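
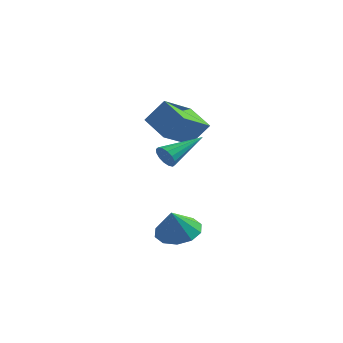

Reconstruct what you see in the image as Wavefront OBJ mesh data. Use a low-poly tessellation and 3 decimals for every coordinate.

v 0.929 -2.344 -3.001
v 1.808 -2.302 -2.966
v 0.911 -2.856 -1.939
v 1.609 -1.845 -2.749
v 1.151 -1.578 -2.628
v 0.608 -1.604 -2.65
v 0.188 -1.912 -2.806
v 0.051 -2.385 -3.037
v 0.25 -2.842 -3.254
v 0.708 -3.109 -3.374
v 1.251 -3.084 -3.353
v 1.671 -2.776 -3.197
v 0.815 -3.119 0.825
v 1.071 -3.061 0.388
v 1.565 -1.681 1.455
v 0.845 -2.928 0.353
v 0.611 -2.847 0.445
v 0.432 -2.838 0.639
v 0.356 -2.905 0.883
v 0.402 -3.029 1.111
v 0.56 -3.177 1.263
v 0.785 -3.31 1.297
v 1.019 -3.392 1.205
v 1.198 -3.4 1.011
v 1.274 -3.333 0.768
v 1.228 -3.209 0.54
v -2.075 0.952 1.021
v -1.404 1.268 1.99
v -1.678 2.414 0.271
v -1.007 2.729 1.239
v -0.993 0.371 0.461
v -0.322 0.686 1.429
v -0.596 1.832 -0.29
v 0.075 2.148 0.679
f 2 1 4
f 2 4 3
f 4 1 5
f 4 5 3
f 5 1 6
f 5 6 3
f 6 1 7
f 6 7 3
f 7 1 8
f 7 8 3
f 8 1 9
f 8 9 3
f 9 1 10
f 9 10 3
f 10 1 11
f 10 11 3
f 11 1 12
f 11 12 3
f 12 1 2
f 12 2 3
f 14 13 16
f 14 16 15
f 16 13 17
f 16 17 15
f 17 13 18
f 17 18 15
f 18 13 19
f 18 19 15
f 19 13 20
f 19 20 15
f 20 13 21
f 20 21 15
f 21 13 22
f 21 22 15
f 22 13 23
f 22 23 15
f 23 13 24
f 23 24 15
f 24 13 25
f 24 25 15
f 25 13 26
f 25 26 15
f 26 13 14
f 26 14 15
f 28 30 27
f 31 28 27
f 27 30 29
f 29 31 27
f 28 34 30
f 32 28 31
f 32 34 28
f 30 34 29
f 33 31 29
f 29 34 33
f 33 32 31
f 34 32 33



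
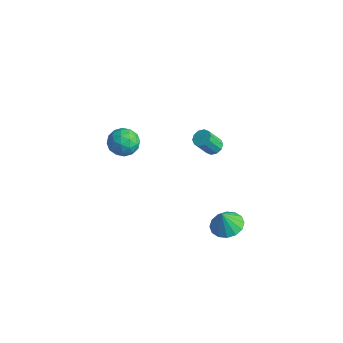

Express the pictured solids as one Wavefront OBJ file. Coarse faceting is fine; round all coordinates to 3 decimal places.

v 2.938 1.667 -4.623
v 3.931 1.434 -4.632
v 2.862 1.293 -3.297
v 3.911 1.943 -4.49
v 3.63 2.377 -4.384
v 3.164 2.621 -4.341
v 2.637 2.609 -4.374
v 2.191 2.345 -4.474
v 1.945 1.9 -4.614
v 1.965 1.391 -4.756
v 2.245 0.957 -4.863
v 2.712 0.713 -4.905
v 3.239 0.725 -4.872
v 3.685 0.989 -4.772
v -3.006 -0.37 1.338
v -2.036 -0.515 1.148
v -3.324 -1.885 0.872
v -2.354 -2.03 0.682
v -2.667 -1.925 1.624
v -2.471 -0.988 1.912
v -2.889 -1.412 0.108
v -2.693 -0.475 0.396
v -1.964 -1.159 0.387
v -1.827 -1.475 1.324
v -3.533 -0.925 0.696
v -3.396 -1.241 1.633
v -2.493 -0.31 1.284
v -2.867 -2.09 0.736
v -3.051 -2.029 1.29
v -2.481 -2.114 1.178
v -2.749 -0.588 1.733
v -2.179 -0.673 1.621
v -2.55 -1.501 1.901
v -3.181 -1.727 0.399
v -2.611 -1.812 0.287
v -2.879 -0.286 0.842
v -2.309 -0.371 0.73
v -2.81 -0.899 0.119
v -1.881 -0.773 0.725
v -2.067 -1.663 0.451
v -2.382 -1.3 0.114
v -2.267 -0.75 0.283
v -1.8 -0.959 1.276
v -1.987 -1.85 1.002
v -2.171 -1.788 1.556
v -2.056 -1.237 1.725
v -1.758 -1.338 0.829
v -3.373 -0.55 1.018
v -3.56 -1.441 0.744
v -3.304 -1.163 0.295
v -3.189 -0.612 0.464
v -3.293 -0.737 1.569
v -3.479 -1.627 1.295
v -3.093 -1.65 1.737
v -2.978 -1.1 1.906
v -3.602 -1.062 1.191
v 2.47 0.976 3.089
v 2.987 0.721 3.027
v 2.767 -0.011 4.188
v 2.25 0.244 4.251
v 3.033 1.018 3.223
v 2.813 0.286 4.384
v 2.864 1.298 3.367
v 2.644 0.567 4.529
v 2.544 1.456 3.406
v 2.324 0.724 4.567
v 2.196 1.43 3.324
v 1.976 0.699 4.485
v 1.953 1.231 3.152
v 1.733 0.499 4.313
v 1.907 0.934 2.956
v 1.687 0.202 4.117
v 2.076 0.653 2.811
v 1.856 -0.078 3.973
v 2.396 0.496 2.773
v 2.176 -0.236 3.934
v 2.744 0.521 2.855
v 2.524 -0.21 4.016
f 2 1 4
f 2 4 3
f 4 1 5
f 4 5 3
f 5 1 6
f 5 6 3
f 6 1 7
f 6 7 3
f 7 1 8
f 7 8 3
f 8 1 9
f 8 9 3
f 9 1 10
f 9 10 3
f 10 1 11
f 10 11 3
f 11 1 12
f 11 12 3
f 12 1 13
f 12 13 3
f 13 1 14
f 13 14 3
f 14 1 2
f 14 2 3
f 15 52 31
f 52 26 55
f 31 55 20
f 52 55 31
f 15 31 27
f 31 20 32
f 27 32 16
f 31 32 27
f 15 27 36
f 27 16 37
f 36 37 22
f 27 37 36
f 15 36 48
f 36 22 51
f 48 51 25
f 36 51 48
f 15 48 52
f 48 25 56
f 52 56 26
f 48 56 52
f 16 32 43
f 32 20 46
f 43 46 24
f 32 46 43
f 20 55 33
f 55 26 54
f 33 54 19
f 55 54 33
f 26 56 53
f 56 25 49
f 53 49 17
f 56 49 53
f 25 51 50
f 51 22 38
f 50 38 21
f 51 38 50
f 22 37 42
f 37 16 39
f 42 39 23
f 37 39 42
f 18 44 30
f 44 24 45
f 30 45 19
f 44 45 30
f 18 30 28
f 30 19 29
f 28 29 17
f 30 29 28
f 18 28 35
f 28 17 34
f 35 34 21
f 28 34 35
f 18 35 40
f 35 21 41
f 40 41 23
f 35 41 40
f 18 40 44
f 40 23 47
f 44 47 24
f 40 47 44
f 19 45 33
f 45 24 46
f 33 46 20
f 45 46 33
f 17 29 53
f 29 19 54
f 53 54 26
f 29 54 53
f 21 34 50
f 34 17 49
f 50 49 25
f 34 49 50
f 23 41 42
f 41 21 38
f 42 38 22
f 41 38 42
f 24 47 43
f 47 23 39
f 43 39 16
f 47 39 43
f 58 57 61
f 58 61 59
f 59 61 62
f 59 62 60
f 61 57 63
f 61 63 62
f 62 63 64
f 62 64 60
f 63 57 65
f 63 65 64
f 64 65 66
f 64 66 60
f 65 57 67
f 65 67 66
f 66 67 68
f 66 68 60
f 67 57 69
f 67 69 68
f 68 69 70
f 68 70 60
f 69 57 71
f 69 71 70
f 70 71 72
f 70 72 60
f 71 57 73
f 71 73 72
f 72 73 74
f 72 74 60
f 73 57 75
f 73 75 74
f 74 75 76
f 74 76 60
f 75 57 77
f 75 77 76
f 76 77 78
f 76 78 60
f 77 57 58
f 77 58 78
f 78 58 59
f 78 59 60



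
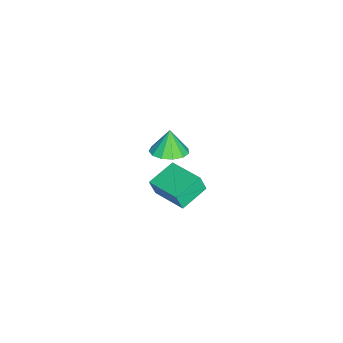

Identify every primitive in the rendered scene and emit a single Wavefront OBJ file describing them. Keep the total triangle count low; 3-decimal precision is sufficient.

v 2.331 1.213 2.387
v 2.415 0.953 3.223
v 3.362 2.672 2.736
v 3.446 2.412 3.572
v 3.534 0.448 2.028
v 3.618 0.188 2.864
v 4.565 1.907 2.377
v 4.649 1.647 3.213
v -1.983 -0.24 -0.91
v -1.492 0.547 -0.705
v -2.397 -0.3 0.31
v -1.978 0.709 -0.861
v -2.465 0.57 -1.034
v -2.799 0.173 -1.167
v -2.874 -0.354 -1.218
v -2.667 -0.845 -1.172
v -2.242 -1.144 -1.043
v -1.735 -1.156 -0.871
v -1.307 -0.877 -0.712
v -1.093 -0.395 -0.616
v -1.162 0.135 -0.613
f 2 4 1
f 5 2 1
f 1 4 3
f 3 5 1
f 2 8 4
f 6 2 5
f 6 8 2
f 4 8 3
f 7 5 3
f 3 8 7
f 7 6 5
f 8 6 7
f 10 9 12
f 10 12 11
f 12 9 13
f 12 13 11
f 13 9 14
f 13 14 11
f 14 9 15
f 14 15 11
f 15 9 16
f 15 16 11
f 16 9 17
f 16 17 11
f 17 9 18
f 17 18 11
f 18 9 19
f 18 19 11
f 19 9 20
f 19 20 11
f 20 9 21
f 20 21 11
f 21 9 10
f 21 10 11



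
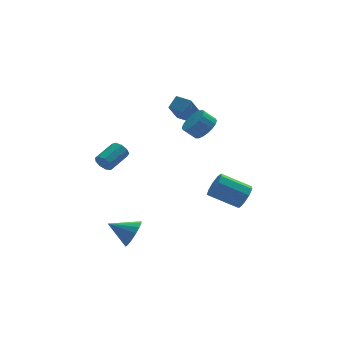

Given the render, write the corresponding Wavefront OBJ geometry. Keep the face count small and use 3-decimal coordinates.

v 1.591 1.025 2.927
v 2.161 0.765 3.587
v 1.478 1.015 4.274
v 0.909 1.275 3.613
v 2.253 1.156 3.537
v 1.571 1.406 4.224
v 2.215 1.521 3.366
v 1.533 1.771 4.053
v 2.053 1.788 3.108
v 1.37 2.038 3.795
v 1.799 1.904 2.814
v 1.117 2.154 3.501
v 1.505 1.845 2.542
v 0.822 2.095 3.229
v 1.227 1.625 2.347
v 0.545 1.874 3.034
v 1.022 1.285 2.266
v 0.339 1.535 2.953
v 0.929 0.894 2.316
v 0.247 1.144 3.003
v 0.967 0.529 2.487
v 0.285 0.779 3.174
v 1.13 0.262 2.745
v 0.447 0.512 3.432
v 1.383 0.146 3.039
v 0.701 0.396 3.726
v 1.678 0.205 3.311
v 0.995 0.455 3.998
v 1.955 0.426 3.506
v 1.273 0.675 4.193
v -4.011 2.645 0.267
v -3.667 2.406 -0.217
v -2.405 3.157 0.309
v -2.749 3.395 0.793
v -3.846 2.788 -0.334
v -2.584 3.539 0.192
v -4.102 3.103 -0.17
v -2.839 3.854 0.356
v -4.315 3.204 0.199
v -3.053 3.954 0.725
v -4.386 3.043 0.599
v -3.124 3.793 1.125
v -4.282 2.695 0.845
v -3.02 3.446 1.371
v -4.051 2.324 0.82
v -2.789 3.075 1.346
v -3.801 2.103 0.536
v -2.539 2.854 1.062
v -3.65 2.135 0.127
v -2.388 2.886 0.653
v 0.582 1.989 3.963
v 1.211 2.401 4.592
v -0.033 2.77 4.066
v 0.595 3.182 4.695
v 1.425 2.838 2.565
v 2.053 3.25 3.194
v 0.809 3.619 2.668
v 1.438 4.031 3.297
v -3.275 -0.382 -4.033
v -2.684 -0.012 -3.33
v -4.565 0.302 -3.307
v -2.698 0.348 -3.695
v -2.867 0.512 -4.15
v -3.145 0.437 -4.573
v -3.458 0.143 -4.852
v -3.722 -0.293 -4.912
v -3.867 -0.752 -4.735
v -3.852 -1.112 -4.371
v -3.683 -1.276 -3.916
v -3.405 -1.201 -3.492
v -3.092 -0.906 -3.213
v -2.828 -0.471 -3.154
v 3.878 0.552 -2.985
v 4.414 0.846 -2.338
v 2.817 1.662 -1.387
v 2.282 1.368 -2.035
v 4.368 1.265 -2.777
v 2.771 2.082 -1.826
v 4.092 1.351 -3.313
v 2.495 2.168 -2.362
v 3.717 1.063 -3.696
v 2.12 1.879 -2.745
v 3.417 0.535 -3.746
v 1.82 1.352 -2.795
v 3.333 0.015 -3.441
v 1.736 0.832 -2.49
v 3.504 -0.253 -2.922
v 1.908 0.563 -1.971
v 3.851 -0.146 -2.433
v 2.254 0.671 -1.482
v 4.21 0.288 -2.203
v 2.613 1.105 -1.252
f 2 1 5
f 2 5 3
f 3 5 6
f 3 6 4
f 5 1 7
f 5 7 6
f 6 7 8
f 6 8 4
f 7 1 9
f 7 9 8
f 8 9 10
f 8 10 4
f 9 1 11
f 9 11 10
f 10 11 12
f 10 12 4
f 11 1 13
f 11 13 12
f 12 13 14
f 12 14 4
f 13 1 15
f 13 15 14
f 14 15 16
f 14 16 4
f 15 1 17
f 15 17 16
f 16 17 18
f 16 18 4
f 17 1 19
f 17 19 18
f 18 19 20
f 18 20 4
f 19 1 21
f 19 21 20
f 20 21 22
f 20 22 4
f 21 1 23
f 21 23 22
f 22 23 24
f 22 24 4
f 23 1 25
f 23 25 24
f 24 25 26
f 24 26 4
f 25 1 27
f 25 27 26
f 26 27 28
f 26 28 4
f 27 1 29
f 27 29 28
f 28 29 30
f 28 30 4
f 29 1 2
f 29 2 30
f 30 2 3
f 30 3 4
f 32 31 35
f 32 35 33
f 33 35 36
f 33 36 34
f 35 31 37
f 35 37 36
f 36 37 38
f 36 38 34
f 37 31 39
f 37 39 38
f 38 39 40
f 38 40 34
f 39 31 41
f 39 41 40
f 40 41 42
f 40 42 34
f 41 31 43
f 41 43 42
f 42 43 44
f 42 44 34
f 43 31 45
f 43 45 44
f 44 45 46
f 44 46 34
f 45 31 47
f 45 47 46
f 46 47 48
f 46 48 34
f 47 31 49
f 47 49 48
f 48 49 50
f 48 50 34
f 49 31 32
f 49 32 50
f 50 32 33
f 50 33 34
f 52 54 51
f 55 52 51
f 51 54 53
f 53 55 51
f 52 58 54
f 56 52 55
f 56 58 52
f 54 58 53
f 57 55 53
f 53 58 57
f 57 56 55
f 58 56 57
f 60 59 62
f 60 62 61
f 62 59 63
f 62 63 61
f 63 59 64
f 63 64 61
f 64 59 65
f 64 65 61
f 65 59 66
f 65 66 61
f 66 59 67
f 66 67 61
f 67 59 68
f 67 68 61
f 68 59 69
f 68 69 61
f 69 59 70
f 69 70 61
f 70 59 71
f 70 71 61
f 71 59 72
f 71 72 61
f 72 59 60
f 72 60 61
f 74 73 77
f 74 77 75
f 75 77 78
f 75 78 76
f 77 73 79
f 77 79 78
f 78 79 80
f 78 80 76
f 79 73 81
f 79 81 80
f 80 81 82
f 80 82 76
f 81 73 83
f 81 83 82
f 82 83 84
f 82 84 76
f 83 73 85
f 83 85 84
f 84 85 86
f 84 86 76
f 85 73 87
f 85 87 86
f 86 87 88
f 86 88 76
f 87 73 89
f 87 89 88
f 88 89 90
f 88 90 76
f 89 73 91
f 89 91 90
f 90 91 92
f 90 92 76
f 91 73 74
f 91 74 92
f 92 74 75
f 92 75 76



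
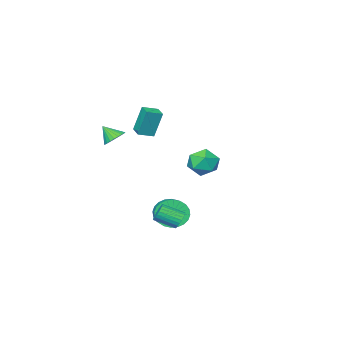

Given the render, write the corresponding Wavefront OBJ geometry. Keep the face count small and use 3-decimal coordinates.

v 1.056 -3.634 1.986
v 1.63 -3.887 1.539
v 1.444 -4.326 2.874
v 1.758 -3.648 1.669
v 1.779 -3.407 1.847
v 1.69 -3.201 2.047
v 1.505 -3.061 2.237
v 1.251 -3.008 2.389
v 0.968 -3.05 2.48
v 0.698 -3.181 2.496
v 0.483 -3.382 2.434
v 0.355 -3.62 2.304
v 0.334 -3.861 2.125
v 0.422 -4.067 1.926
v 0.608 -4.208 1.735
v 0.861 -4.261 1.583
v 1.145 -4.218 1.492
v 1.414 -4.087 1.477
v -4.343 -0.599 0.068
v -3.558 -0.339 -0.663
v -3.802 -2.301 0.043
v -3.017 -2.041 -0.688
v -2.946 -1.676 0.351
v -3.28 -0.624 0.367
v -4.08 -2.016 -0.987
v -4.414 -0.964 -0.971
v -3.395 -1.215 -1.315
v -2.695 -1.004 -0.488
v -4.665 -1.636 -0.132
v -3.965 -1.425 0.695
v -1.427 -1.588 -3.974
v -1.034 -2.188 -3.221
v 0.081 -0.491 -2.453
v -0.313 0.108 -3.206
v -0.757 -2.237 -3.513
v 0.357 -0.541 -2.746
v -0.583 -2.187 -3.876
v 0.532 -0.491 -3.109
v -0.537 -2.046 -4.254
v 0.578 -0.35 -3.487
v -0.626 -1.836 -4.589
v 0.488 -0.14 -3.822
v -0.838 -1.588 -4.831
v 0.277 0.109 -4.063
v -1.139 -1.339 -4.942
v -0.025 0.357 -4.174
v -1.484 -1.129 -4.905
v -0.37 0.567 -4.138
v -1.821 -0.989 -4.727
v -0.706 0.708 -3.959
v -2.097 -0.939 -4.434
v -0.983 0.757 -3.667
v -2.272 -0.989 -4.071
v -1.157 0.707 -3.304
v -2.318 -1.13 -3.693
v -1.203 0.566 -2.926
v -2.228 -1.34 -3.358
v -1.114 0.356 -2.591
v -2.017 -1.589 -3.117
v -0.902 0.108 -2.349
v -1.715 -1.837 -3.006
v -0.601 -0.141 -2.238
v -1.37 -2.047 -3.042
v -0.256 -0.351 -2.275
v -0.216 -1.972 2.799
v -0.607 -1.641 4.556
v 0.098 -1.081 2.701
v -0.292 -0.75 4.458
v 0.712 -2.27 3.062
v 0.322 -1.939 4.819
v 1.027 -1.379 2.964
v 0.636 -1.048 4.721
v 0.415 1.839 -2.978
v 0.869 2.079 -3.343
v 1.818 1.22 -2.728
v 1.365 0.981 -2.362
v 0.879 2.229 -3.149
v 1.829 1.371 -2.534
v 0.819 2.32 -2.929
v 1.768 1.462 -2.314
v 0.697 2.338 -2.716
v 1.646 1.48 -2.101
v 0.533 2.28 -2.543
v 1.482 1.422 -1.928
v 0.35 2.155 -2.436
v 1.299 1.296 -1.821
v 0.177 1.982 -2.412
v 1.127 1.123 -1.797
v 0.041 1.787 -2.474
v 0.99 0.928 -1.858
v -0.038 1.6 -2.612
v 0.911 0.741 -1.997
v -0.049 1.449 -2.806
v 0.901 0.591 -2.191
v 0.012 1.358 -3.026
v 0.961 0.5 -2.411
v 0.134 1.34 -3.239
v 1.083 0.482 -2.624
v 0.298 1.398 -3.412
v 1.247 0.54 -2.797
v 0.481 1.524 -3.519
v 1.43 0.665 -2.904
v 0.653 1.697 -3.543
v 1.603 0.838 -2.928
v 0.79 1.892 -3.482
v 1.739 1.033 -2.866
f 2 1 4
f 2 4 3
f 4 1 5
f 4 5 3
f 5 1 6
f 5 6 3
f 6 1 7
f 6 7 3
f 7 1 8
f 7 8 3
f 8 1 9
f 8 9 3
f 9 1 10
f 9 10 3
f 10 1 11
f 10 11 3
f 11 1 12
f 11 12 3
f 12 1 13
f 12 13 3
f 13 1 14
f 13 14 3
f 14 1 15
f 14 15 3
f 15 1 16
f 15 16 3
f 16 1 17
f 16 17 3
f 17 1 18
f 17 18 3
f 18 1 2
f 18 2 3
f 19 30 24
f 19 24 20
f 19 20 26
f 19 26 29
f 19 29 30
f 20 24 28
f 24 30 23
f 30 29 21
f 29 26 25
f 26 20 27
f 22 28 23
f 22 23 21
f 22 21 25
f 22 25 27
f 22 27 28
f 23 28 24
f 21 23 30
f 25 21 29
f 27 25 26
f 28 27 20
f 32 31 35
f 32 35 33
f 33 35 36
f 33 36 34
f 35 31 37
f 35 37 36
f 36 37 38
f 36 38 34
f 37 31 39
f 37 39 38
f 38 39 40
f 38 40 34
f 39 31 41
f 39 41 40
f 40 41 42
f 40 42 34
f 41 31 43
f 41 43 42
f 42 43 44
f 42 44 34
f 43 31 45
f 43 45 44
f 44 45 46
f 44 46 34
f 45 31 47
f 45 47 46
f 46 47 48
f 46 48 34
f 47 31 49
f 47 49 48
f 48 49 50
f 48 50 34
f 49 31 51
f 49 51 50
f 50 51 52
f 50 52 34
f 51 31 53
f 51 53 52
f 52 53 54
f 52 54 34
f 53 31 55
f 53 55 54
f 54 55 56
f 54 56 34
f 55 31 57
f 55 57 56
f 56 57 58
f 56 58 34
f 57 31 59
f 57 59 58
f 58 59 60
f 58 60 34
f 59 31 61
f 59 61 60
f 60 61 62
f 60 62 34
f 61 31 63
f 61 63 62
f 62 63 64
f 62 64 34
f 63 31 32
f 63 32 64
f 64 32 33
f 64 33 34
f 66 68 65
f 69 66 65
f 65 68 67
f 67 69 65
f 66 72 68
f 70 66 69
f 70 72 66
f 68 72 67
f 71 69 67
f 67 72 71
f 71 70 69
f 72 70 71
f 74 73 77
f 74 77 75
f 75 77 78
f 75 78 76
f 77 73 79
f 77 79 78
f 78 79 80
f 78 80 76
f 79 73 81
f 79 81 80
f 80 81 82
f 80 82 76
f 81 73 83
f 81 83 82
f 82 83 84
f 82 84 76
f 83 73 85
f 83 85 84
f 84 85 86
f 84 86 76
f 85 73 87
f 85 87 86
f 86 87 88
f 86 88 76
f 87 73 89
f 87 89 88
f 88 89 90
f 88 90 76
f 89 73 91
f 89 91 90
f 90 91 92
f 90 92 76
f 91 73 93
f 91 93 92
f 92 93 94
f 92 94 76
f 93 73 95
f 93 95 94
f 94 95 96
f 94 96 76
f 95 73 97
f 95 97 96
f 96 97 98
f 96 98 76
f 97 73 99
f 97 99 98
f 98 99 100
f 98 100 76
f 99 73 101
f 99 101 100
f 100 101 102
f 100 102 76
f 101 73 103
f 101 103 102
f 102 103 104
f 102 104 76
f 103 73 105
f 103 105 104
f 104 105 106
f 104 106 76
f 105 73 74
f 105 74 106
f 106 74 75
f 106 75 76



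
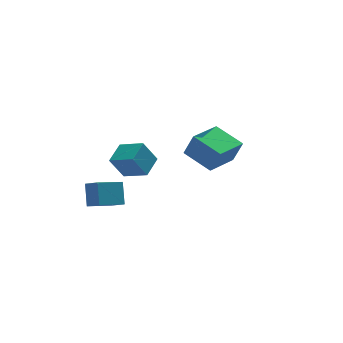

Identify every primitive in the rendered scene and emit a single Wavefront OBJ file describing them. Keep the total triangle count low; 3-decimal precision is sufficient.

v -4.05 -0.809 1.32
v -4.774 -0.709 2.596
v -3.177 0.116 1.743
v -3.902 0.216 3.018
v -3.178 -1.896 1.902
v -3.903 -1.796 3.177
v -2.306 -0.971 2.324
v -3.03 -0.871 3.6
v -4.348 2.552 -3.073
v -4.143 3.438 -1.905
v -4.801 3.298 -3.56
v -4.597 4.185 -2.392
v -2.763 3.075 -3.748
v -2.559 3.962 -2.58
v -3.217 3.822 -4.235
v -3.012 4.708 -3.067
v 0.851 3.757 -0.903
v 1.288 3.45 0.498
v 2.632 4.942 -1.2
v 3.069 4.635 0.201
v 1.791 2.185 -1.541
v 2.228 1.878 -0.14
v 3.572 3.37 -1.838
v 4.009 3.063 -0.437
f 2 4 1
f 5 2 1
f 1 4 3
f 3 5 1
f 2 8 4
f 6 2 5
f 6 8 2
f 4 8 3
f 7 5 3
f 3 8 7
f 7 6 5
f 8 6 7
f 10 12 9
f 13 10 9
f 9 12 11
f 11 13 9
f 10 16 12
f 14 10 13
f 14 16 10
f 12 16 11
f 15 13 11
f 11 16 15
f 15 14 13
f 16 14 15
f 18 20 17
f 21 18 17
f 17 20 19
f 19 21 17
f 18 24 20
f 22 18 21
f 22 24 18
f 20 24 19
f 23 21 19
f 19 24 23
f 23 22 21
f 24 22 23



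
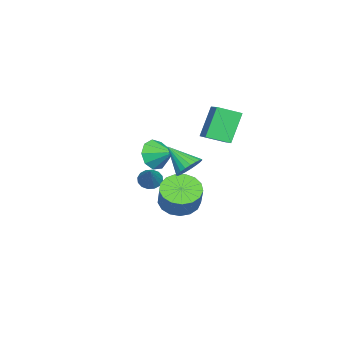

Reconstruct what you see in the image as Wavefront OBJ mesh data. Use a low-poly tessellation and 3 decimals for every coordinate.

v 2.806 2.231 3.279
v 3.108 2.643 3.855
v 2.454 1.029 4.321
v 2.802 2.736 3.86
v 2.496 2.743 3.764
v 2.245 2.66 3.584
v 2.09 2.504 3.351
v 2.059 2.3 3.106
v 2.157 2.085 2.891
v 2.368 1.894 2.742
v 2.654 1.762 2.687
v 2.967 1.711 2.734
v 3.251 1.75 2.875
v 3.459 1.872 3.085
v 3.554 2.056 3.33
v 3.52 2.27 3.565
v 3.362 2.478 3.751
v -4.161 1.022 4.223
v -2.948 1.722 4.79
v -4.626 2.195 3.771
v -3.414 2.894 4.338
v -3.206 0.746 2.522
v -1.994 1.445 3.089
v -3.672 1.918 2.07
v -2.459 2.618 2.637
v -1.918 -1.426 -0.296
v -1.574 -1.954 -0.455
v -0.742 -1.014 0.876
v -1.458 -1.711 -0.657
v -1.466 -1.391 -0.762
v -1.595 -1.081 -0.742
v -1.81 -0.863 -0.602
v -2.054 -0.796 -0.38
v -2.262 -0.898 -0.136
v -2.377 -1.142 0.065
v -2.37 -1.461 0.17
v -2.241 -1.772 0.15
v -2.025 -1.989 0.011
v -1.781 -2.056 -0.211
v -0.121 -0.521 2.397
v 0.158 -0.969 3.186
v 0.241 0.561 2.883
v 0.649 -0.942 2.761
v 0.779 -0.718 2.165
v 0.488 -0.401 1.678
v -0.088 -0.141 1.527
v -0.679 -0.058 1.783
v -1.009 -0.192 2.326
v -0.924 -0.479 2.903
v -0.463 -0.787 3.242
v -1.172 0.366 -1.161
v -0.245 0.194 -1.687
v 0.539 0.561 -0.426
v -0.388 0.734 0.101
v -0.344 0.694 -1.771
v 0.441 1.061 -0.51
v -0.632 1.119 -1.716
v 0.152 1.487 -0.454
v -1.045 1.372 -1.533
v -0.26 1.739 -0.271
v -1.486 1.395 -1.265
v -0.702 1.762 -0.003
v -1.856 1.181 -0.973
v -1.071 1.549 0.288
v -2.069 0.781 -0.724
v -1.284 1.149 0.537
v -2.076 0.286 -0.575
v -1.292 0.654 0.686
v -1.877 -0.19 -0.561
v -1.092 0.177 0.701
v -1.516 -0.539 -0.683
v -0.732 -0.172 0.578
v -1.076 -0.681 -0.915
v -0.292 -0.314 0.346
v -0.659 -0.583 -1.204
v 0.126 -0.216 0.058
v -0.359 -0.267 -1.482
v 0.426 0.1 -0.221
f 2 1 4
f 2 4 3
f 4 1 5
f 4 5 3
f 5 1 6
f 5 6 3
f 6 1 7
f 6 7 3
f 7 1 8
f 7 8 3
f 8 1 9
f 8 9 3
f 9 1 10
f 9 10 3
f 10 1 11
f 10 11 3
f 11 1 12
f 11 12 3
f 12 1 13
f 12 13 3
f 13 1 14
f 13 14 3
f 14 1 15
f 14 15 3
f 15 1 16
f 15 16 3
f 16 1 17
f 16 17 3
f 17 1 2
f 17 2 3
f 19 21 18
f 22 19 18
f 18 21 20
f 20 22 18
f 19 25 21
f 23 19 22
f 23 25 19
f 21 25 20
f 24 22 20
f 20 25 24
f 24 23 22
f 25 23 24
f 27 26 29
f 27 29 28
f 29 26 30
f 29 30 28
f 30 26 31
f 30 31 28
f 31 26 32
f 31 32 28
f 32 26 33
f 32 33 28
f 33 26 34
f 33 34 28
f 34 26 35
f 34 35 28
f 35 26 36
f 35 36 28
f 36 26 37
f 36 37 28
f 37 26 38
f 37 38 28
f 38 26 39
f 38 39 28
f 39 26 27
f 39 27 28
f 41 40 43
f 41 43 42
f 43 40 44
f 43 44 42
f 44 40 45
f 44 45 42
f 45 40 46
f 45 46 42
f 46 40 47
f 46 47 42
f 47 40 48
f 47 48 42
f 48 40 49
f 48 49 42
f 49 40 50
f 49 50 42
f 50 40 41
f 50 41 42
f 52 51 55
f 52 55 53
f 53 55 56
f 53 56 54
f 55 51 57
f 55 57 56
f 56 57 58
f 56 58 54
f 57 51 59
f 57 59 58
f 58 59 60
f 58 60 54
f 59 51 61
f 59 61 60
f 60 61 62
f 60 62 54
f 61 51 63
f 61 63 62
f 62 63 64
f 62 64 54
f 63 51 65
f 63 65 64
f 64 65 66
f 64 66 54
f 65 51 67
f 65 67 66
f 66 67 68
f 66 68 54
f 67 51 69
f 67 69 68
f 68 69 70
f 68 70 54
f 69 51 71
f 69 71 70
f 70 71 72
f 70 72 54
f 71 51 73
f 71 73 72
f 72 73 74
f 72 74 54
f 73 51 75
f 73 75 74
f 74 75 76
f 74 76 54
f 75 51 77
f 75 77 76
f 76 77 78
f 76 78 54
f 77 51 52
f 77 52 78
f 78 52 53
f 78 53 54



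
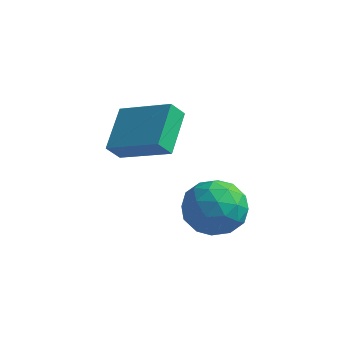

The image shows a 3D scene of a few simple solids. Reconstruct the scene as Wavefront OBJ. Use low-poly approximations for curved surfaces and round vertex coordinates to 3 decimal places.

v -3.775 2.896 -0.007
v -4.046 2.456 0.617
v -4.16 4.466 0.934
v -4.431 4.026 1.558
v -1.789 2.874 0.842
v -2.06 2.434 1.466
v -2.174 4.444 1.783
v -2.445 4.004 2.407
v -0.324 3.336 -0.247
v 0.779 2.93 -0.32
v -0.839 2.19 -1.68
v 0.264 1.784 -1.753
v -0.4 1.519 -0.817
v -0.082 2.227 0.068
v 0.022 2.893 -2.068
v 0.34 3.601 -1.183
v 0.993 2.657 -1.446
v 0.732 1.808 -0.672
v -0.792 3.312 -1.328
v -1.053 2.463 -0.554
v 0.273 3.233 -0.158
v -0.333 1.887 -1.842
v -0.723 1.73 -1.292
v -0.075 1.492 -1.335
v -0.233 2.82 0.07
v 0.415 2.582 0.027
v -0.278 1.752 -0.265
v -0.475 2.538 -2.027
v 0.173 2.3 -2.07
v 0.015 3.628 -0.665
v 0.663 3.39 -0.708
v 0.218 3.368 -1.735
v 1.047 2.835 -0.862
v 0.744 2.161 -1.704
v 0.602 2.813 -1.89
v 0.789 3.229 -1.369
v 0.894 2.335 -0.408
v 0.591 1.662 -1.25
v 0.2 1.506 -0.7
v 0.388 1.922 -0.18
v 1.019 2.175 -1.069
v -0.651 3.458 -0.75
v -0.954 2.785 -1.592
v -0.448 3.198 -1.82
v -0.26 3.614 -1.3
v -0.804 2.959 -0.296
v -1.107 2.285 -1.138
v -0.849 1.891 -0.631
v -0.662 2.307 -0.11
v -1.079 2.945 -0.931
f 2 4 1
f 5 2 1
f 1 4 3
f 3 5 1
f 2 8 4
f 6 2 5
f 6 8 2
f 4 8 3
f 7 5 3
f 3 8 7
f 7 6 5
f 8 6 7
f 9 46 25
f 46 20 49
f 25 49 14
f 46 49 25
f 9 25 21
f 25 14 26
f 21 26 10
f 25 26 21
f 9 21 30
f 21 10 31
f 30 31 16
f 21 31 30
f 9 30 42
f 30 16 45
f 42 45 19
f 30 45 42
f 9 42 46
f 42 19 50
f 46 50 20
f 42 50 46
f 10 26 37
f 26 14 40
f 37 40 18
f 26 40 37
f 14 49 27
f 49 20 48
f 27 48 13
f 49 48 27
f 20 50 47
f 50 19 43
f 47 43 11
f 50 43 47
f 19 45 44
f 45 16 32
f 44 32 15
f 45 32 44
f 16 31 36
f 31 10 33
f 36 33 17
f 31 33 36
f 12 38 24
f 38 18 39
f 24 39 13
f 38 39 24
f 12 24 22
f 24 13 23
f 22 23 11
f 24 23 22
f 12 22 29
f 22 11 28
f 29 28 15
f 22 28 29
f 12 29 34
f 29 15 35
f 34 35 17
f 29 35 34
f 12 34 38
f 34 17 41
f 38 41 18
f 34 41 38
f 13 39 27
f 39 18 40
f 27 40 14
f 39 40 27
f 11 23 47
f 23 13 48
f 47 48 20
f 23 48 47
f 15 28 44
f 28 11 43
f 44 43 19
f 28 43 44
f 17 35 36
f 35 15 32
f 36 32 16
f 35 32 36
f 18 41 37
f 41 17 33
f 37 33 10
f 41 33 37



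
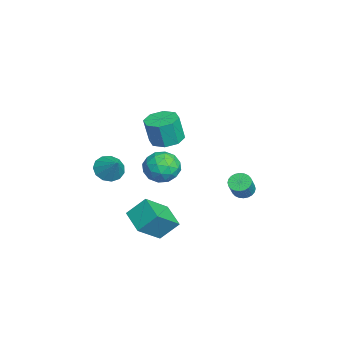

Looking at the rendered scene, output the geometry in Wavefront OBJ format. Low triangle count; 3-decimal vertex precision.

v 2.717 -0.158 0.701
v 3.615 -0.456 1.42
v 1.625 -1.524 1.5
v 2.523 -1.822 2.219
v 1.969 -0.78 2.36
v 2.644 0.064 1.866
v 2.596 -2.044 1.054
v 3.271 -1.2 0.56
v 3.54 -1.621 1.638
v 3.153 -0.84 2.445
v 2.087 -1.14 0.475
v 1.7 -0.359 1.282
v 3.262 -0.187 0.991
v 1.978 -1.793 1.929
v 1.653 -1.18 2.012
v 2.18 -1.355 2.435
v 2.691 0.119 1.253
v 3.219 -0.056 1.675
v 2.252 -0.247 2.227
v 2.021 -1.924 1.245
v 2.549 -2.099 1.667
v 3.06 -0.625 0.485
v 3.587 -0.8 0.908
v 2.988 -1.733 0.693
v 3.746 -1.047 1.541
v 3.104 -1.85 2.011
v 3.147 -1.981 1.326
v 3.543 -1.485 1.036
v 3.518 -0.588 2.016
v 2.876 -1.391 2.485
v 2.551 -0.778 2.568
v 2.947 -0.282 2.278
v 3.474 -1.273 2.144
v 2.364 -0.589 0.435
v 1.722 -1.392 0.904
v 2.293 -1.698 0.642
v 2.689 -1.202 0.352
v 2.136 -0.13 0.909
v 1.494 -0.933 1.379
v 1.697 -0.495 1.884
v 2.093 0.001 1.594
v 1.766 -0.707 0.776
v -3.92 4.097 -4.271
v -3.407 3.791 -4.725
v -2.588 3.497 -3.604
v -3.1 3.803 -3.149
v -3.318 4.07 -4.718
v -2.498 3.776 -3.596
v -3.32 4.353 -4.642
v -2.501 4.058 -3.52
v -3.414 4.596 -4.51
v -2.594 4.302 -3.388
v -3.584 4.764 -4.341
v -2.765 4.47 -3.219
v -3.806 4.83 -4.162
v -2.986 4.536 -3.04
v -4.045 4.785 -3.999
v -3.225 4.491 -2.877
v -4.265 4.635 -3.878
v -3.445 4.341 -2.756
v -4.432 4.403 -3.816
v -3.613 4.109 -2.695
v -4.522 4.124 -3.824
v -3.702 3.83 -2.702
v -4.519 3.842 -3.9
v -3.7 3.547 -2.778
v -4.426 3.598 -4.032
v -3.606 3.304 -2.91
v -4.255 3.43 -4.201
v -3.436 3.136 -3.079
v -4.034 3.364 -4.38
v -3.214 3.07 -3.258
v -3.795 3.409 -4.543
v -2.975 3.115 -3.421
v -3.575 3.559 -4.664
v -2.755 3.265 -3.542
v -2.141 -4.112 -1.339
v -1.541 -4.898 -1.544
v -1.059 -3.568 -0.261
v -1.39 -4.483 -1.904
v -1.478 -3.95 -2.084
v -1.777 -3.469 -2.028
v -2.19 -3.192 -1.753
v -2.588 -3.206 -1.346
v -2.844 -3.508 -0.937
v -2.876 -4.002 -0.656
v -2.675 -4.53 -0.591
v -2.304 -4.926 -0.764
v -1.881 -5.063 -1.119
v 0.181 -0.648 2.445
v 1.041 -0.014 2.502
v 1.179 -0.358 4.233
v 0.319 -0.992 4.175
v 0.343 0.392 2.639
v 0.481 0.048 4.369
v -0.45 0.189 2.661
v -0.312 -0.155 4.392
v -0.873 -0.504 2.557
v -0.736 -0.849 4.288
v -0.679 -1.282 2.387
v -0.541 -1.626 4.118
v 0.019 -1.688 2.251
v 0.157 -2.032 3.981
v 0.812 -1.485 2.228
v 0.95 -1.829 3.959
v 1.236 -0.791 2.332
v 1.373 -1.136 4.063
v 0.574 -1.774 -4.306
v 0.501 -0.629 -3.147
v 2.094 -1.096 -4.879
v 2.021 0.048 -3.721
v 1.659 -3.068 -2.959
v 1.586 -1.924 -1.801
v 3.179 -2.391 -3.533
v 3.106 -1.246 -2.374
f 1 38 17
f 38 12 41
f 17 41 6
f 38 41 17
f 1 17 13
f 17 6 18
f 13 18 2
f 17 18 13
f 1 13 22
f 13 2 23
f 22 23 8
f 13 23 22
f 1 22 34
f 22 8 37
f 34 37 11
f 22 37 34
f 1 34 38
f 34 11 42
f 38 42 12
f 34 42 38
f 2 18 29
f 18 6 32
f 29 32 10
f 18 32 29
f 6 41 19
f 41 12 40
f 19 40 5
f 41 40 19
f 12 42 39
f 42 11 35
f 39 35 3
f 42 35 39
f 11 37 36
f 37 8 24
f 36 24 7
f 37 24 36
f 8 23 28
f 23 2 25
f 28 25 9
f 23 25 28
f 4 30 16
f 30 10 31
f 16 31 5
f 30 31 16
f 4 16 14
f 16 5 15
f 14 15 3
f 16 15 14
f 4 14 21
f 14 3 20
f 21 20 7
f 14 20 21
f 4 21 26
f 21 7 27
f 26 27 9
f 21 27 26
f 4 26 30
f 26 9 33
f 30 33 10
f 26 33 30
f 5 31 19
f 31 10 32
f 19 32 6
f 31 32 19
f 3 15 39
f 15 5 40
f 39 40 12
f 15 40 39
f 7 20 36
f 20 3 35
f 36 35 11
f 20 35 36
f 9 27 28
f 27 7 24
f 28 24 8
f 27 24 28
f 10 33 29
f 33 9 25
f 29 25 2
f 33 25 29
f 44 43 47
f 44 47 45
f 45 47 48
f 45 48 46
f 47 43 49
f 47 49 48
f 48 49 50
f 48 50 46
f 49 43 51
f 49 51 50
f 50 51 52
f 50 52 46
f 51 43 53
f 51 53 52
f 52 53 54
f 52 54 46
f 53 43 55
f 53 55 54
f 54 55 56
f 54 56 46
f 55 43 57
f 55 57 56
f 56 57 58
f 56 58 46
f 57 43 59
f 57 59 58
f 58 59 60
f 58 60 46
f 59 43 61
f 59 61 60
f 60 61 62
f 60 62 46
f 61 43 63
f 61 63 62
f 62 63 64
f 62 64 46
f 63 43 65
f 63 65 64
f 64 65 66
f 64 66 46
f 65 43 67
f 65 67 66
f 66 67 68
f 66 68 46
f 67 43 69
f 67 69 68
f 68 69 70
f 68 70 46
f 69 43 71
f 69 71 70
f 70 71 72
f 70 72 46
f 71 43 73
f 71 73 72
f 72 73 74
f 72 74 46
f 73 43 75
f 73 75 74
f 74 75 76
f 74 76 46
f 75 43 44
f 75 44 76
f 76 44 45
f 76 45 46
f 78 77 80
f 78 80 79
f 80 77 81
f 80 81 79
f 81 77 82
f 81 82 79
f 82 77 83
f 82 83 79
f 83 77 84
f 83 84 79
f 84 77 85
f 84 85 79
f 85 77 86
f 85 86 79
f 86 77 87
f 86 87 79
f 87 77 88
f 87 88 79
f 88 77 89
f 88 89 79
f 89 77 78
f 89 78 79
f 91 90 94
f 91 94 92
f 92 94 95
f 92 95 93
f 94 90 96
f 94 96 95
f 95 96 97
f 95 97 93
f 96 90 98
f 96 98 97
f 97 98 99
f 97 99 93
f 98 90 100
f 98 100 99
f 99 100 101
f 99 101 93
f 100 90 102
f 100 102 101
f 101 102 103
f 101 103 93
f 102 90 104
f 102 104 103
f 103 104 105
f 103 105 93
f 104 90 106
f 104 106 105
f 105 106 107
f 105 107 93
f 106 90 91
f 106 91 107
f 107 91 92
f 107 92 93
f 109 111 108
f 112 109 108
f 108 111 110
f 110 112 108
f 109 115 111
f 113 109 112
f 113 115 109
f 111 115 110
f 114 112 110
f 110 115 114
f 114 113 112
f 115 113 114



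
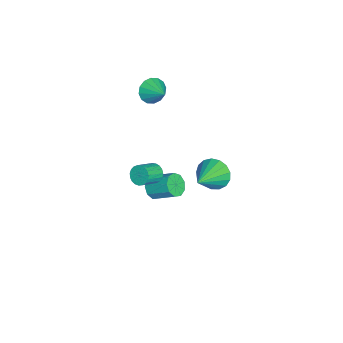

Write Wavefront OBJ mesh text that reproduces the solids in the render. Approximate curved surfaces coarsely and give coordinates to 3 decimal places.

v -1.466 -0.726 -2.139
v -0.967 -0.347 -2.812
v 0.146 -1.254 -1.241
v -1.021 -0.019 -2.524
v -1.177 0.147 -2.147
v -1.399 0.113 -1.768
v -1.636 -0.114 -1.474
v -1.835 -0.48 -1.333
v -1.949 -0.903 -1.376
v -1.953 -1.286 -1.595
v -1.845 -1.54 -1.938
v -1.65 -1.608 -2.327
v -1.414 -1.474 -2.673
v -1.189 -1.168 -2.897
v -1.028 -0.762 -2.947
v -2.706 -3.965 2.875
v -2.353 -3.821 2.218
v -1.914 -3.215 3.465
v -2.633 -3.546 2.245
v -2.933 -3.383 2.441
v -3.172 -3.376 2.754
v -3.286 -3.527 3.099
v -3.245 -3.795 3.384
v -3.059 -4.109 3.532
v -2.779 -4.383 3.505
v -2.48 -4.546 3.309
v -2.241 -4.553 2.996
v -2.126 -4.402 2.652
v -2.167 -4.134 2.366
v 3.537 -2.737 2.915
v 3.917 -2.503 2.61
v 4.683 -3.029 3.161
v 4.303 -3.263 3.465
v 3.896 -2.357 2.779
v 4.662 -2.883 3.33
v 3.813 -2.276 2.971
v 4.578 -2.802 3.522
v 3.682 -2.275 3.154
v 4.448 -2.801 3.705
v 3.526 -2.354 3.295
v 4.292 -2.88 3.846
v 3.372 -2.499 3.37
v 4.138 -3.025 3.921
v 3.247 -2.685 3.367
v 4.013 -3.211 3.918
v 3.172 -2.881 3.285
v 3.937 -3.407 3.836
v 3.16 -3.051 3.139
v 3.925 -3.577 3.69
v 3.213 -3.167 2.955
v 3.979 -3.693 3.506
v 3.322 -3.209 2.763
v 4.088 -3.735 3.314
v 3.469 -3.169 2.598
v 4.234 -3.695 3.148
v 3.627 -3.054 2.487
v 4.393 -3.58 3.038
v 3.77 -2.885 2.45
v 4.535 -3.411 3.001
v 3.872 -2.69 2.494
v 4.638 -3.216 3.045
v 3.53 -2.726 1.786
v 4.131 -2.937 1.85
v 4.43 -1.865 2.578
v 3.83 -1.654 2.514
v 4.098 -2.685 1.493
v 4.397 -1.614 2.221
v 3.799 -2.453 1.273
v 4.099 -1.381 2.002
v 3.375 -2.348 1.293
v 3.674 -1.276 2.022
v 3.023 -2.42 1.544
v 3.322 -1.348 2.272
v 2.909 -2.635 1.908
v 3.208 -1.563 2.636
v 3.085 -2.893 2.214
v 3.385 -1.821 2.943
v 3.47 -3.072 2.321
v 3.769 -2.001 3.049
v 3.883 -3.09 2.177
v 4.182 -2.018 2.905
f 2 1 4
f 2 4 3
f 4 1 5
f 4 5 3
f 5 1 6
f 5 6 3
f 6 1 7
f 6 7 3
f 7 1 8
f 7 8 3
f 8 1 9
f 8 9 3
f 9 1 10
f 9 10 3
f 10 1 11
f 10 11 3
f 11 1 12
f 11 12 3
f 12 1 13
f 12 13 3
f 13 1 14
f 13 14 3
f 14 1 15
f 14 15 3
f 15 1 2
f 15 2 3
f 17 16 19
f 17 19 18
f 19 16 20
f 19 20 18
f 20 16 21
f 20 21 18
f 21 16 22
f 21 22 18
f 22 16 23
f 22 23 18
f 23 16 24
f 23 24 18
f 24 16 25
f 24 25 18
f 25 16 26
f 25 26 18
f 26 16 27
f 26 27 18
f 27 16 28
f 27 28 18
f 28 16 29
f 28 29 18
f 29 16 17
f 29 17 18
f 31 30 34
f 31 34 32
f 32 34 35
f 32 35 33
f 34 30 36
f 34 36 35
f 35 36 37
f 35 37 33
f 36 30 38
f 36 38 37
f 37 38 39
f 37 39 33
f 38 30 40
f 38 40 39
f 39 40 41
f 39 41 33
f 40 30 42
f 40 42 41
f 41 42 43
f 41 43 33
f 42 30 44
f 42 44 43
f 43 44 45
f 43 45 33
f 44 30 46
f 44 46 45
f 45 46 47
f 45 47 33
f 46 30 48
f 46 48 47
f 47 48 49
f 47 49 33
f 48 30 50
f 48 50 49
f 49 50 51
f 49 51 33
f 50 30 52
f 50 52 51
f 51 52 53
f 51 53 33
f 52 30 54
f 52 54 53
f 53 54 55
f 53 55 33
f 54 30 56
f 54 56 55
f 55 56 57
f 55 57 33
f 56 30 58
f 56 58 57
f 57 58 59
f 57 59 33
f 58 30 60
f 58 60 59
f 59 60 61
f 59 61 33
f 60 30 31
f 60 31 61
f 61 31 32
f 61 32 33
f 63 62 66
f 63 66 64
f 64 66 67
f 64 67 65
f 66 62 68
f 66 68 67
f 67 68 69
f 67 69 65
f 68 62 70
f 68 70 69
f 69 70 71
f 69 71 65
f 70 62 72
f 70 72 71
f 71 72 73
f 71 73 65
f 72 62 74
f 72 74 73
f 73 74 75
f 73 75 65
f 74 62 76
f 74 76 75
f 75 76 77
f 75 77 65
f 76 62 78
f 76 78 77
f 77 78 79
f 77 79 65
f 78 62 80
f 78 80 79
f 79 80 81
f 79 81 65
f 80 62 63
f 80 63 81
f 81 63 64
f 81 64 65



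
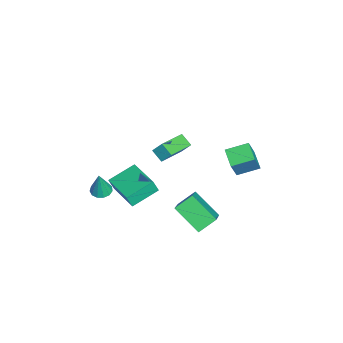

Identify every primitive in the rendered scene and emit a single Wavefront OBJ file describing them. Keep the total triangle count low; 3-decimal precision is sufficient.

v 0.795 -3.678 -0.822
v 1.196 -4.126 -0.927
v 1.125 -3.742 0.702
v 1.371 -3.831 -0.953
v 1.363 -3.488 -0.937
v 1.174 -3.205 -0.884
v 0.866 -3.073 -0.812
v 0.534 -3.132 -0.742
v 0.286 -3.366 -0.698
v 0.199 -3.698 -0.693
v 0.301 -4.024 -0.729
v 0.56 -4.241 -0.794
v 0.894 -4.278 -0.868
v -2.056 -3.315 -3.407
v -1.955 -3.606 -2.582
v -3.014 -1.964 -2.814
v -2.914 -2.254 -1.989
v -0.286 -2.146 -3.211
v -0.186 -2.436 -2.386
v -1.245 -0.794 -2.618
v -1.144 -1.085 -1.793
v -3.353 2.996 -1.549
v -2.662 2.689 -0.15
v -3.638 4.269 -1.13
v -2.947 3.962 0.269
v -2.293 3.378 -1.989
v -1.602 3.071 -0.59
v -2.578 4.651 -1.57
v -1.887 4.344 -0.171
v 0.437 0.54 2.406
v -0.024 0.03 2.871
v 0.555 1.053 3.086
v 0.094 0.543 3.551
v 1.906 -0.383 2.849
v 1.445 -0.893 3.314
v 2.024 0.13 3.529
v 1.563 -0.38 3.994
v 0.636 1.64 -3.933
v -0.257 0.315 -2.816
v 0.152 2.549 -3.243
v -0.741 1.224 -2.125
v 2.281 1.576 -2.695
v 1.388 0.251 -1.577
v 1.797 2.485 -2.004
v 0.904 1.16 -0.887
f 2 1 4
f 2 4 3
f 4 1 5
f 4 5 3
f 5 1 6
f 5 6 3
f 6 1 7
f 6 7 3
f 7 1 8
f 7 8 3
f 8 1 9
f 8 9 3
f 9 1 10
f 9 10 3
f 10 1 11
f 10 11 3
f 11 1 12
f 11 12 3
f 12 1 13
f 12 13 3
f 13 1 2
f 13 2 3
f 15 17 14
f 18 15 14
f 14 17 16
f 16 18 14
f 15 21 17
f 19 15 18
f 19 21 15
f 17 21 16
f 20 18 16
f 16 21 20
f 20 19 18
f 21 19 20
f 23 25 22
f 26 23 22
f 22 25 24
f 24 26 22
f 23 29 25
f 27 23 26
f 27 29 23
f 25 29 24
f 28 26 24
f 24 29 28
f 28 27 26
f 29 27 28
f 31 33 30
f 34 31 30
f 30 33 32
f 32 34 30
f 31 37 33
f 35 31 34
f 35 37 31
f 33 37 32
f 36 34 32
f 32 37 36
f 36 35 34
f 37 35 36
f 39 41 38
f 42 39 38
f 38 41 40
f 40 42 38
f 39 45 41
f 43 39 42
f 43 45 39
f 41 45 40
f 44 42 40
f 40 45 44
f 44 43 42
f 45 43 44



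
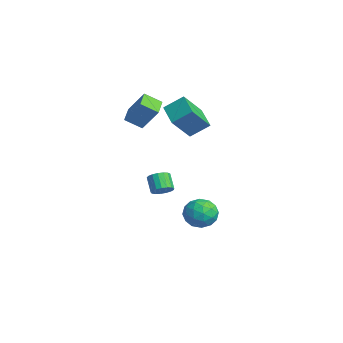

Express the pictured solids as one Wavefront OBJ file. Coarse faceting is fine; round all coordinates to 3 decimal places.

v 0.431 2.665 -2.674
v 1.201 2.2 -3.239
v 0.339 1.28 -1.661
v 1.109 0.815 -2.226
v 1.331 1.655 -1.615
v 1.389 2.51 -2.241
v 0.151 0.97 -2.659
v 0.209 1.825 -3.285
v 1.028 1.152 -3.23
v 1.757 1.576 -2.584
v -0.217 1.904 -2.316
v 0.512 2.328 -1.67
v 0.824 2.554 -3.045
v 0.716 0.926 -1.855
v 0.847 1.419 -1.495
v 1.299 1.146 -1.827
v 0.935 2.736 -2.459
v 1.387 2.463 -2.791
v 1.464 2.143 -1.836
v 0.153 1.017 -2.109
v 0.605 0.744 -2.441
v 0.241 2.334 -3.073
v 0.693 2.061 -3.405
v 0.076 1.337 -3.064
v 1.175 1.665 -3.372
v 1.121 0.851 -2.777
v 0.558 0.942 -3.031
v 0.592 1.445 -3.399
v 1.604 1.914 -2.993
v 1.549 1.1 -2.397
v 1.68 1.593 -2.038
v 1.714 2.096 -2.406
v 1.502 1.298 -2.987
v -0.009 2.38 -2.503
v -0.064 1.566 -1.907
v -0.174 1.384 -2.494
v -0.14 1.887 -2.862
v 0.419 2.629 -2.123
v 0.365 1.815 -1.528
v 0.948 2.035 -1.501
v 0.982 2.538 -1.869
v 0.038 2.182 -1.913
v -4.949 -0.649 3.568
v -4.198 0.069 4.989
v -4.636 0.31 2.919
v -3.885 1.028 4.339
v -3.815 -1.228 3.261
v -3.064 -0.51 4.681
v -3.502 -0.269 2.611
v -2.751 0.449 4.032
v 3.799 -1.398 1.15
v 4.244 -1.276 1.579
v 3.506 -1.26 2.339
v 3.061 -1.382 1.91
v 4.155 -1.003 1.487
v 3.417 -0.987 2.248
v 3.985 -0.82 1.318
v 3.247 -0.804 2.079
v 3.772 -0.77 1.11
v 3.034 -0.754 1.871
v 3.565 -0.863 0.912
v 2.827 -0.848 1.673
v 3.412 -1.08 0.768
v 2.674 -1.064 1.529
v 3.347 -1.369 0.711
v 2.61 -1.353 1.472
v 3.386 -1.664 0.755
v 2.649 -1.649 1.516
v 3.52 -1.899 0.889
v 2.782 -1.883 1.65
v 3.717 -2.019 1.083
v 2.979 -2.003 1.844
v 3.933 -1.997 1.292
v 3.195 -1.981 2.053
v 4.119 -1.837 1.469
v 3.381 -1.821 2.23
v 4.231 -1.577 1.572
v 3.493 -1.561 2.333
v -3.819 1.067 3.928
v -3.512 2.169 4.769
v -4.321 2.302 2.492
v -4.014 3.404 3.333
v -2.246 1.056 3.367
v -1.939 2.158 4.208
v -2.748 2.291 1.931
v -2.441 3.393 2.772
f 1 38 17
f 38 12 41
f 17 41 6
f 38 41 17
f 1 17 13
f 17 6 18
f 13 18 2
f 17 18 13
f 1 13 22
f 13 2 23
f 22 23 8
f 13 23 22
f 1 22 34
f 22 8 37
f 34 37 11
f 22 37 34
f 1 34 38
f 34 11 42
f 38 42 12
f 34 42 38
f 2 18 29
f 18 6 32
f 29 32 10
f 18 32 29
f 6 41 19
f 41 12 40
f 19 40 5
f 41 40 19
f 12 42 39
f 42 11 35
f 39 35 3
f 42 35 39
f 11 37 36
f 37 8 24
f 36 24 7
f 37 24 36
f 8 23 28
f 23 2 25
f 28 25 9
f 23 25 28
f 4 30 16
f 30 10 31
f 16 31 5
f 30 31 16
f 4 16 14
f 16 5 15
f 14 15 3
f 16 15 14
f 4 14 21
f 14 3 20
f 21 20 7
f 14 20 21
f 4 21 26
f 21 7 27
f 26 27 9
f 21 27 26
f 4 26 30
f 26 9 33
f 30 33 10
f 26 33 30
f 5 31 19
f 31 10 32
f 19 32 6
f 31 32 19
f 3 15 39
f 15 5 40
f 39 40 12
f 15 40 39
f 7 20 36
f 20 3 35
f 36 35 11
f 20 35 36
f 9 27 28
f 27 7 24
f 28 24 8
f 27 24 28
f 10 33 29
f 33 9 25
f 29 25 2
f 33 25 29
f 44 46 43
f 47 44 43
f 43 46 45
f 45 47 43
f 44 50 46
f 48 44 47
f 48 50 44
f 46 50 45
f 49 47 45
f 45 50 49
f 49 48 47
f 50 48 49
f 52 51 55
f 52 55 53
f 53 55 56
f 53 56 54
f 55 51 57
f 55 57 56
f 56 57 58
f 56 58 54
f 57 51 59
f 57 59 58
f 58 59 60
f 58 60 54
f 59 51 61
f 59 61 60
f 60 61 62
f 60 62 54
f 61 51 63
f 61 63 62
f 62 63 64
f 62 64 54
f 63 51 65
f 63 65 64
f 64 65 66
f 64 66 54
f 65 51 67
f 65 67 66
f 66 67 68
f 66 68 54
f 67 51 69
f 67 69 68
f 68 69 70
f 68 70 54
f 69 51 71
f 69 71 70
f 70 71 72
f 70 72 54
f 71 51 73
f 71 73 72
f 72 73 74
f 72 74 54
f 73 51 75
f 73 75 74
f 74 75 76
f 74 76 54
f 75 51 77
f 75 77 76
f 76 77 78
f 76 78 54
f 77 51 52
f 77 52 78
f 78 52 53
f 78 53 54
f 80 82 79
f 83 80 79
f 79 82 81
f 81 83 79
f 80 86 82
f 84 80 83
f 84 86 80
f 82 86 81
f 85 83 81
f 81 86 85
f 85 84 83
f 86 84 85



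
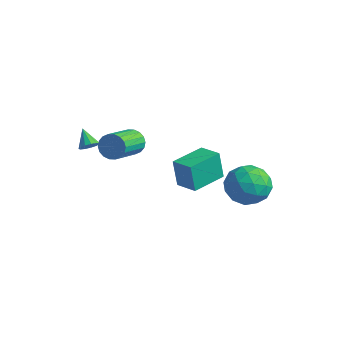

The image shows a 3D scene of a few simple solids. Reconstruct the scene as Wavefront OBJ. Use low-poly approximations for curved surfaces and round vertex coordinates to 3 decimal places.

v 3.293 2.769 0.06
v 4.006 1.807 -0.303
v 1.674 1.553 0.103
v 2.387 0.591 -0.26
v 2.532 1.082 0.882
v 3.533 1.833 0.855
v 2.147 1.527 -1.055
v 3.148 2.278 -1.082
v 3.298 1.039 -0.992
v 3.536 0.764 0.205
v 2.144 2.596 -0.405
v 2.382 2.321 0.792
v 3.791 2.394 -0.125
v 1.889 0.966 -0.075
v 1.974 1.254 0.596
v 2.393 0.689 0.383
v 3.513 2.41 0.556
v 3.932 1.845 0.343
v 3.066 1.419 1.039
v 1.748 1.515 -0.543
v 2.167 0.95 -0.756
v 3.287 2.671 -0.583
v 3.706 2.106 -0.796
v 2.614 1.941 -1.239
v 3.794 1.378 -0.743
v 2.843 0.663 -0.718
v 2.702 1.213 -1.186
v 3.29 1.655 -1.201
v 3.934 1.216 -0.04
v 2.983 0.502 -0.015
v 3.068 0.79 0.657
v 3.656 1.232 0.641
v 3.518 0.765 -0.445
v 2.697 2.858 -0.185
v 1.746 2.144 -0.16
v 2.024 2.128 -0.841
v 2.612 2.57 -0.857
v 2.837 2.697 0.518
v 1.886 1.982 0.543
v 2.39 1.705 1.001
v 2.978 2.147 0.986
v 2.162 2.595 0.245
v -2.939 -0.673 1.128
v -2.522 -0.804 0.494
v -1.964 -2.537 1.218
v -2.381 -2.407 1.852
v -2.299 -0.646 0.701
v -1.741 -2.379 1.425
v -2.203 -0.493 0.992
v -1.645 -2.226 1.716
v -2.253 -0.376 1.31
v -1.694 -2.109 2.035
v -2.438 -0.318 1.592
v -1.88 -2.051 2.317
v -2.723 -0.33 1.782
v -2.165 -2.064 2.507
v -3.051 -0.41 1.843
v -2.493 -2.144 2.567
v -3.356 -0.543 1.762
v -2.798 -2.276 2.486
v -3.579 -0.701 1.555
v -3.021 -2.434 2.279
v -3.675 -0.854 1.264
v -3.117 -2.587 1.988
v -3.626 -0.971 0.945
v -3.067 -2.704 1.67
v -3.44 -1.029 0.663
v -2.882 -2.762 1.388
v -3.155 -1.016 0.473
v -2.597 -2.75 1.198
v -2.827 -0.936 0.413
v -2.269 -2.67 1.137
v -0.079 -0.238 -0.729
v -0.332 -0.307 0.86
v -0.152 1.709 -0.656
v -0.404 1.64 0.933
v 1.144 -0.2 -0.533
v 0.892 -0.269 1.056
v 1.072 1.747 -0.46
v 0.819 1.678 1.129
v -3.26 -3.074 1.751
v -2.879 -2.931 2.106
v -4.06 -2.826 2.509
v -2.949 -2.68 1.95
v -3.118 -2.554 1.73
v -3.332 -2.593 1.517
v -3.522 -2.785 1.379
v -3.63 -3.069 1.358
v -3.62 -3.355 1.463
v -3.495 -3.551 1.659
v -3.296 -3.596 1.884
v -3.085 -3.476 2.067
v -2.93 -3.228 2.15
f 1 38 17
f 38 12 41
f 17 41 6
f 38 41 17
f 1 17 13
f 17 6 18
f 13 18 2
f 17 18 13
f 1 13 22
f 13 2 23
f 22 23 8
f 13 23 22
f 1 22 34
f 22 8 37
f 34 37 11
f 22 37 34
f 1 34 38
f 34 11 42
f 38 42 12
f 34 42 38
f 2 18 29
f 18 6 32
f 29 32 10
f 18 32 29
f 6 41 19
f 41 12 40
f 19 40 5
f 41 40 19
f 12 42 39
f 42 11 35
f 39 35 3
f 42 35 39
f 11 37 36
f 37 8 24
f 36 24 7
f 37 24 36
f 8 23 28
f 23 2 25
f 28 25 9
f 23 25 28
f 4 30 16
f 30 10 31
f 16 31 5
f 30 31 16
f 4 16 14
f 16 5 15
f 14 15 3
f 16 15 14
f 4 14 21
f 14 3 20
f 21 20 7
f 14 20 21
f 4 21 26
f 21 7 27
f 26 27 9
f 21 27 26
f 4 26 30
f 26 9 33
f 30 33 10
f 26 33 30
f 5 31 19
f 31 10 32
f 19 32 6
f 31 32 19
f 3 15 39
f 15 5 40
f 39 40 12
f 15 40 39
f 7 20 36
f 20 3 35
f 36 35 11
f 20 35 36
f 9 27 28
f 27 7 24
f 28 24 8
f 27 24 28
f 10 33 29
f 33 9 25
f 29 25 2
f 33 25 29
f 44 43 47
f 44 47 45
f 45 47 48
f 45 48 46
f 47 43 49
f 47 49 48
f 48 49 50
f 48 50 46
f 49 43 51
f 49 51 50
f 50 51 52
f 50 52 46
f 51 43 53
f 51 53 52
f 52 53 54
f 52 54 46
f 53 43 55
f 53 55 54
f 54 55 56
f 54 56 46
f 55 43 57
f 55 57 56
f 56 57 58
f 56 58 46
f 57 43 59
f 57 59 58
f 58 59 60
f 58 60 46
f 59 43 61
f 59 61 60
f 60 61 62
f 60 62 46
f 61 43 63
f 61 63 62
f 62 63 64
f 62 64 46
f 63 43 65
f 63 65 64
f 64 65 66
f 64 66 46
f 65 43 67
f 65 67 66
f 66 67 68
f 66 68 46
f 67 43 69
f 67 69 68
f 68 69 70
f 68 70 46
f 69 43 71
f 69 71 70
f 70 71 72
f 70 72 46
f 71 43 44
f 71 44 72
f 72 44 45
f 72 45 46
f 74 76 73
f 77 74 73
f 73 76 75
f 75 77 73
f 74 80 76
f 78 74 77
f 78 80 74
f 76 80 75
f 79 77 75
f 75 80 79
f 79 78 77
f 80 78 79
f 82 81 84
f 82 84 83
f 84 81 85
f 84 85 83
f 85 81 86
f 85 86 83
f 86 81 87
f 86 87 83
f 87 81 88
f 87 88 83
f 88 81 89
f 88 89 83
f 89 81 90
f 89 90 83
f 90 81 91
f 90 91 83
f 91 81 92
f 91 92 83
f 92 81 93
f 92 93 83
f 93 81 82
f 93 82 83



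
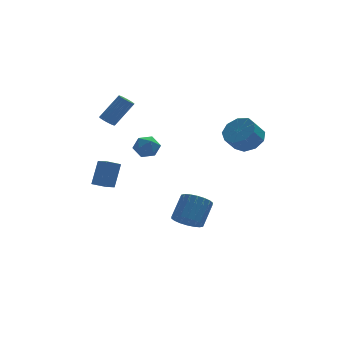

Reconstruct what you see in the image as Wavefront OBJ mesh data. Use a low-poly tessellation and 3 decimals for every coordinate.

v 0.687 -0.662 -4.35
v 1.602 -0.906 -4.754
v 2.449 0.119 -3.453
v 1.533 0.362 -3.05
v 1.489 -0.524 -4.981
v 2.336 0.501 -3.681
v 1.217 -0.17 -5.083
v 2.063 0.855 -3.783
v 0.84 0.087 -5.04
v 1.686 1.112 -3.739
v 0.432 0.195 -4.861
v 1.279 1.22 -3.56
v 0.075 0.134 -4.58
v 0.922 1.159 -3.279
v -0.161 -0.085 -4.254
v 0.686 0.94 -2.953
v -0.229 -0.419 -3.947
v 0.618 0.606 -2.646
v -0.116 -0.801 -3.719
v 0.731 0.224 -2.419
v 0.157 -1.155 -3.617
v 1.003 -0.13 -2.317
v 0.534 -1.412 -3.661
v 1.38 -0.387 -2.36
v 0.941 -1.52 -3.84
v 1.788 -0.495 -2.539
v 1.298 -1.459 -4.121
v 2.145 -0.434 -2.82
v 1.534 -1.24 -4.447
v 2.381 -0.215 -3.146
v -3.4 3.169 2.881
v -3.116 3.594 2.607
v -1.856 3.796 4.224
v -2.14 3.371 4.499
v -3.334 3.732 2.76
v -2.074 3.934 4.377
v -3.57 3.72 2.945
v -2.31 3.922 4.562
v -3.76 3.56 3.113
v -2.5 3.762 4.73
v -3.854 3.295 3.219
v -2.594 3.497 4.837
v -3.826 2.997 3.235
v -2.566 3.199 4.852
v -3.684 2.744 3.156
v -2.424 2.946 4.773
v -3.466 2.606 3.003
v -2.206 2.808 4.62
v -3.23 2.618 2.818
v -1.97 2.82 4.435
v -3.04 2.778 2.65
v -1.78 2.98 4.267
v -2.946 3.043 2.543
v -1.686 3.245 4.161
v -2.974 3.341 2.528
v -1.714 3.543 4.145
v -1.987 -3.183 4.13
v -1.601 -3.757 3.617
v -3.159 -3.303 3.383
v -2.773 -3.877 2.87
v -2.955 -4.084 3.687
v -2.231 -4.009 4.148
v -2.529 -3.051 2.852
v -1.805 -2.976 3.313
v -1.936 -3.676 2.827
v -2.199 -4.314 3.343
v -2.561 -2.746 3.657
v -2.824 -3.384 4.173
v -3.022 2.999 -2.731
v -3.931 2.842 -2.318
v -3.383 4.039 -3.129
v -4.292 3.881 -2.716
v -2.448 3.799 -1.164
v -3.357 3.641 -0.751
v -2.809 4.838 -1.562
v -3.718 4.681 -1.149
v 3.804 -2.926 3.268
v 4.476 -3.784 3.414
v 3.748 -4.193 4.358
v 3.076 -3.334 4.212
v 4.702 -3.206 3.839
v 3.974 -3.615 4.783
v 4.507 -2.496 3.997
v 3.78 -2.905 4.94
v 3.984 -1.987 3.813
v 3.256 -2.396 4.757
v 3.376 -1.918 3.375
v 2.649 -2.327 4.319
v 2.969 -2.319 2.887
v 2.241 -2.728 3.831
v 2.952 -3.005 2.577
v 2.224 -3.414 3.521
v 3.334 -3.653 2.59
v 2.606 -4.062 3.534
v 3.935 -3.961 2.921
v 3.208 -4.37 3.865
f 2 1 5
f 2 5 3
f 3 5 6
f 3 6 4
f 5 1 7
f 5 7 6
f 6 7 8
f 6 8 4
f 7 1 9
f 7 9 8
f 8 9 10
f 8 10 4
f 9 1 11
f 9 11 10
f 10 11 12
f 10 12 4
f 11 1 13
f 11 13 12
f 12 13 14
f 12 14 4
f 13 1 15
f 13 15 14
f 14 15 16
f 14 16 4
f 15 1 17
f 15 17 16
f 16 17 18
f 16 18 4
f 17 1 19
f 17 19 18
f 18 19 20
f 18 20 4
f 19 1 21
f 19 21 20
f 20 21 22
f 20 22 4
f 21 1 23
f 21 23 22
f 22 23 24
f 22 24 4
f 23 1 25
f 23 25 24
f 24 25 26
f 24 26 4
f 25 1 27
f 25 27 26
f 26 27 28
f 26 28 4
f 27 1 29
f 27 29 28
f 28 29 30
f 28 30 4
f 29 1 2
f 29 2 30
f 30 2 3
f 30 3 4
f 32 31 35
f 32 35 33
f 33 35 36
f 33 36 34
f 35 31 37
f 35 37 36
f 36 37 38
f 36 38 34
f 37 31 39
f 37 39 38
f 38 39 40
f 38 40 34
f 39 31 41
f 39 41 40
f 40 41 42
f 40 42 34
f 41 31 43
f 41 43 42
f 42 43 44
f 42 44 34
f 43 31 45
f 43 45 44
f 44 45 46
f 44 46 34
f 45 31 47
f 45 47 46
f 46 47 48
f 46 48 34
f 47 31 49
f 47 49 48
f 48 49 50
f 48 50 34
f 49 31 51
f 49 51 50
f 50 51 52
f 50 52 34
f 51 31 53
f 51 53 52
f 52 53 54
f 52 54 34
f 53 31 55
f 53 55 54
f 54 55 56
f 54 56 34
f 55 31 32
f 55 32 56
f 56 32 33
f 56 33 34
f 57 68 62
f 57 62 58
f 57 58 64
f 57 64 67
f 57 67 68
f 58 62 66
f 62 68 61
f 68 67 59
f 67 64 63
f 64 58 65
f 60 66 61
f 60 61 59
f 60 59 63
f 60 63 65
f 60 65 66
f 61 66 62
f 59 61 68
f 63 59 67
f 65 63 64
f 66 65 58
f 70 72 69
f 73 70 69
f 69 72 71
f 71 73 69
f 70 76 72
f 74 70 73
f 74 76 70
f 72 76 71
f 75 73 71
f 71 76 75
f 75 74 73
f 76 74 75
f 78 77 81
f 78 81 79
f 79 81 82
f 79 82 80
f 81 77 83
f 81 83 82
f 82 83 84
f 82 84 80
f 83 77 85
f 83 85 84
f 84 85 86
f 84 86 80
f 85 77 87
f 85 87 86
f 86 87 88
f 86 88 80
f 87 77 89
f 87 89 88
f 88 89 90
f 88 90 80
f 89 77 91
f 89 91 90
f 90 91 92
f 90 92 80
f 91 77 93
f 91 93 92
f 92 93 94
f 92 94 80
f 93 77 95
f 93 95 94
f 94 95 96
f 94 96 80
f 95 77 78
f 95 78 96
f 96 78 79
f 96 79 80



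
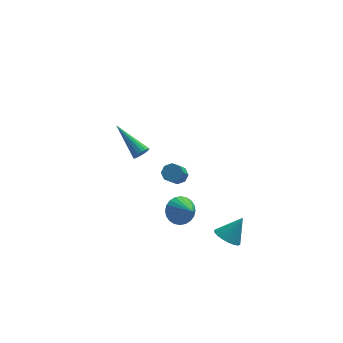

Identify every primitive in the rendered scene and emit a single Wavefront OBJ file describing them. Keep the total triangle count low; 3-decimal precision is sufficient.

v 1.014 4.448 -3.538
v 1.472 4.648 -3.188
v 1.044 3.572 -2.012
v 0.586 3.372 -2.362
v 1.076 4.884 -3.116
v 0.647 3.809 -1.94
v 0.644 4.865 -3.291
v 0.215 3.789 -2.116
v 0.428 4.601 -3.611
v -0 3.526 -2.435
v 0.556 4.248 -3.888
v 0.128 3.172 -2.712
v 0.953 4.011 -3.96
v 0.524 2.936 -2.784
v 1.385 4.031 -3.784
v 0.956 2.955 -2.609
v 1.6 4.294 -3.465
v 1.172 3.219 -2.289
v 0.74 0.967 -3.521
v 1.577 1.175 -3.811
v 1.28 -0.087 -2.719
v 1.55 1.381 -3.523
v 1.4 1.524 -3.235
v 1.149 1.582 -2.99
v 0.836 1.546 -2.826
v 0.509 1.422 -2.768
v 0.216 1.229 -2.825
v 0.003 0.996 -2.988
v -0.097 0.758 -3.232
v -0.07 0.552 -3.52
v 0.08 0.409 -3.808
v 0.331 0.352 -4.053
v 0.644 0.387 -4.217
v 0.971 0.511 -4.274
v 1.264 0.704 -4.218
v 1.477 0.937 -4.055
v 2.821 -2.001 -3.308
v 3.271 -1.523 -3.783
v 3.679 -1.619 -2.112
v 3.03 -1.312 -3.678
v 2.754 -1.22 -3.509
v 2.489 -1.262 -3.306
v 2.282 -1.433 -3.102
v 2.168 -1.702 -2.934
v 2.167 -2.022 -2.831
v 2.279 -2.339 -2.81
v 2.485 -2.598 -2.875
v 2.749 -2.753 -3.015
v 3.025 -2.778 -3.206
v 3.267 -2.669 -3.414
v 3.431 -2.445 -3.603
v 3.49 -2.143 -3.742
v 3.433 -1.817 -3.805
v -1.523 -1.275 3.412
v -1.124 -0.974 3.407
v -2.637 0.215 4.528
v -1.243 -0.914 3.209
v -1.427 -0.938 3.057
v -1.632 -1.038 2.986
v -1.812 -1.193 3.013
v -1.926 -1.367 3.132
v -1.948 -1.52 3.315
v -1.872 -1.617 3.52
v -1.716 -1.635 3.701
v -1.516 -1.572 3.815
v -1.317 -1.44 3.838
v -1.166 -1.27 3.763
v -1.096 -1.102 3.607
f 2 1 5
f 2 5 3
f 3 5 6
f 3 6 4
f 5 1 7
f 5 7 6
f 6 7 8
f 6 8 4
f 7 1 9
f 7 9 8
f 8 9 10
f 8 10 4
f 9 1 11
f 9 11 10
f 10 11 12
f 10 12 4
f 11 1 13
f 11 13 12
f 12 13 14
f 12 14 4
f 13 1 15
f 13 15 14
f 14 15 16
f 14 16 4
f 15 1 17
f 15 17 16
f 16 17 18
f 16 18 4
f 17 1 2
f 17 2 18
f 18 2 3
f 18 3 4
f 20 19 22
f 20 22 21
f 22 19 23
f 22 23 21
f 23 19 24
f 23 24 21
f 24 19 25
f 24 25 21
f 25 19 26
f 25 26 21
f 26 19 27
f 26 27 21
f 27 19 28
f 27 28 21
f 28 19 29
f 28 29 21
f 29 19 30
f 29 30 21
f 30 19 31
f 30 31 21
f 31 19 32
f 31 32 21
f 32 19 33
f 32 33 21
f 33 19 34
f 33 34 21
f 34 19 35
f 34 35 21
f 35 19 36
f 35 36 21
f 36 19 20
f 36 20 21
f 38 37 40
f 38 40 39
f 40 37 41
f 40 41 39
f 41 37 42
f 41 42 39
f 42 37 43
f 42 43 39
f 43 37 44
f 43 44 39
f 44 37 45
f 44 45 39
f 45 37 46
f 45 46 39
f 46 37 47
f 46 47 39
f 47 37 48
f 47 48 39
f 48 37 49
f 48 49 39
f 49 37 50
f 49 50 39
f 50 37 51
f 50 51 39
f 51 37 52
f 51 52 39
f 52 37 53
f 52 53 39
f 53 37 38
f 53 38 39
f 55 54 57
f 55 57 56
f 57 54 58
f 57 58 56
f 58 54 59
f 58 59 56
f 59 54 60
f 59 60 56
f 60 54 61
f 60 61 56
f 61 54 62
f 61 62 56
f 62 54 63
f 62 63 56
f 63 54 64
f 63 64 56
f 64 54 65
f 64 65 56
f 65 54 66
f 65 66 56
f 66 54 67
f 66 67 56
f 67 54 68
f 67 68 56
f 68 54 55
f 68 55 56



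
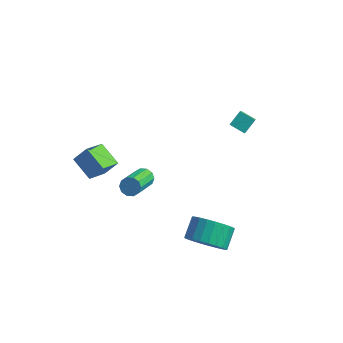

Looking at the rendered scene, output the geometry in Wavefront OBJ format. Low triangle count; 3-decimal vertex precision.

v -2.768 0.243 -4.372
v -2.223 0.38 -4.276
v -1.967 -1.445 -3.111
v -2.512 -1.583 -3.208
v -2.418 0.518 -4.017
v -2.162 -1.307 -2.852
v -2.747 0.551 -3.893
v -2.491 -1.274 -2.729
v -3.083 0.466 -3.953
v -2.827 -1.359 -2.789
v -3.299 0.295 -4.173
v -3.043 -1.53 -3.008
v -3.313 0.105 -4.469
v -3.057 -1.72 -3.304
v -3.118 -0.033 -4.728
v -2.862 -1.858 -3.563
v -2.789 -0.066 -4.851
v -2.533 -1.891 -3.687
v -2.453 0.019 -4.791
v -2.197 -1.806 -3.627
v -2.237 0.19 -4.572
v -1.981 -1.635 -3.407
v 2.634 -3.386 -3.415
v 3.389 -3.764 -2.741
v 3.28 -2.751 -2.051
v 2.526 -2.374 -2.725
v 3.625 -3.551 -3.017
v 3.516 -2.538 -2.328
v 3.71 -3.312 -3.354
v 3.601 -2.299 -2.665
v 3.632 -3.085 -3.7
v 3.523 -2.072 -3.011
v 3.401 -2.904 -4.003
v 3.292 -1.891 -3.313
v 3.054 -2.796 -4.216
v 2.945 -1.783 -3.527
v 2.643 -2.778 -4.307
v 2.534 -1.765 -3.618
v 2.231 -2.853 -4.262
v 2.122 -1.84 -3.573
v 1.88 -3.009 -4.089
v 1.771 -1.996 -3.399
v 1.644 -3.222 -3.812
v 1.535 -2.209 -3.123
v 1.559 -3.461 -3.475
v 1.45 -2.448 -2.786
v 1.637 -3.688 -3.129
v 1.528 -2.675 -2.44
v 1.868 -3.869 -2.827
v 1.759 -2.856 -2.137
v 2.215 -3.977 -2.613
v 2.106 -2.964 -1.924
v 2.626 -3.995 -2.522
v 2.517 -2.982 -1.833
v 3.038 -3.92 -2.567
v 2.929 -2.907 -1.878
v 1.247 1.93 0.704
v 1.675 0.912 1.805
v 1.452 2.604 1.247
v 1.881 1.586 2.348
v 2.059 1.934 0.392
v 2.488 0.916 1.493
v 2.265 2.608 0.935
v 2.693 1.59 2.036
v -3.357 -4.013 -0.527
v -4.508 -3.561 0.061
v -3.237 -2.772 -1.248
v -4.389 -2.32 -0.66
v -2.811 -3.62 0.24
v -3.963 -3.168 0.828
v -2.692 -2.379 -0.481
v -3.843 -1.927 0.107
f 2 1 5
f 2 5 3
f 3 5 6
f 3 6 4
f 5 1 7
f 5 7 6
f 6 7 8
f 6 8 4
f 7 1 9
f 7 9 8
f 8 9 10
f 8 10 4
f 9 1 11
f 9 11 10
f 10 11 12
f 10 12 4
f 11 1 13
f 11 13 12
f 12 13 14
f 12 14 4
f 13 1 15
f 13 15 14
f 14 15 16
f 14 16 4
f 15 1 17
f 15 17 16
f 16 17 18
f 16 18 4
f 17 1 19
f 17 19 18
f 18 19 20
f 18 20 4
f 19 1 21
f 19 21 20
f 20 21 22
f 20 22 4
f 21 1 2
f 21 2 22
f 22 2 3
f 22 3 4
f 24 23 27
f 24 27 25
f 25 27 28
f 25 28 26
f 27 23 29
f 27 29 28
f 28 29 30
f 28 30 26
f 29 23 31
f 29 31 30
f 30 31 32
f 30 32 26
f 31 23 33
f 31 33 32
f 32 33 34
f 32 34 26
f 33 23 35
f 33 35 34
f 34 35 36
f 34 36 26
f 35 23 37
f 35 37 36
f 36 37 38
f 36 38 26
f 37 23 39
f 37 39 38
f 38 39 40
f 38 40 26
f 39 23 41
f 39 41 40
f 40 41 42
f 40 42 26
f 41 23 43
f 41 43 42
f 42 43 44
f 42 44 26
f 43 23 45
f 43 45 44
f 44 45 46
f 44 46 26
f 45 23 47
f 45 47 46
f 46 47 48
f 46 48 26
f 47 23 49
f 47 49 48
f 48 49 50
f 48 50 26
f 49 23 51
f 49 51 50
f 50 51 52
f 50 52 26
f 51 23 53
f 51 53 52
f 52 53 54
f 52 54 26
f 53 23 55
f 53 55 54
f 54 55 56
f 54 56 26
f 55 23 24
f 55 24 56
f 56 24 25
f 56 25 26
f 58 60 57
f 61 58 57
f 57 60 59
f 59 61 57
f 58 64 60
f 62 58 61
f 62 64 58
f 60 64 59
f 63 61 59
f 59 64 63
f 63 62 61
f 64 62 63
f 66 68 65
f 69 66 65
f 65 68 67
f 67 69 65
f 66 72 68
f 70 66 69
f 70 72 66
f 68 72 67
f 71 69 67
f 67 72 71
f 71 70 69
f 72 70 71



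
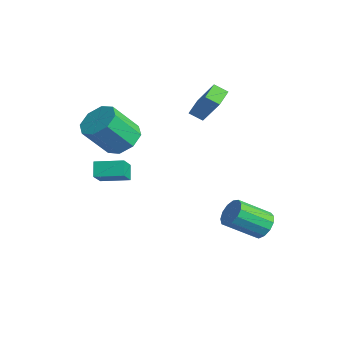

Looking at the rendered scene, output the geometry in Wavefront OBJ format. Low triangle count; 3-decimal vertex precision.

v -3.966 -3.639 -1.089
v -3.187 -4.358 -0.176
v -4.499 -3.364 -0.418
v -3.719 -4.083 0.496
v -3.121 -2.477 -0.896
v -2.341 -3.196 0.018
v -3.653 -2.202 -0.224
v -2.874 -2.921 0.689
v 2.001 1.757 -2.407
v 2.609 1.92 -1.913
v 2.148 0.445 -0.86
v 1.539 0.283 -1.353
v 2.252 2.145 -1.754
v 1.791 0.67 -0.7
v 1.816 2.247 -1.802
v 1.355 0.772 -0.748
v 1.438 2.194 -2.042
v 0.977 0.719 -0.988
v 1.239 2.002 -2.398
v 0.778 0.527 -1.344
v 1.281 1.732 -2.756
v 0.82 0.258 -1.703
v 1.552 1.471 -3.004
v 1.091 -0.004 -1.951
v 1.966 1.3 -3.062
v 1.505 -0.175 -2.009
v 2.39 1.275 -2.912
v 1.929 -0.2 -1.859
v 2.691 1.402 -2.601
v 2.229 -0.072 -1.548
v 2.772 1.643 -2.229
v 2.311 0.168 -1.176
v -2.839 1.221 2.307
v -3.286 0.7 2.717
v -3.475 2.037 2.65
v -3.922 1.516 3.06
v -1.678 1.464 3.88
v -2.125 0.943 4.29
v -2.314 2.28 4.223
v -2.761 1.759 4.633
v -3.492 -2.635 1.713
v -2.779 -2.066 2.233
v -2.915 -3.317 3.787
v -3.628 -3.885 3.267
v -3.53 -1.815 2.368
v -3.666 -3.066 3.923
v -4.259 -2.045 2.12
v -4.395 -3.296 3.675
v -4.539 -2.62 1.633
v -4.675 -3.87 3.188
v -4.205 -3.203 1.193
v -4.341 -4.454 2.747
v -3.454 -3.454 1.057
v -3.59 -4.705 2.612
v -2.725 -3.224 1.305
v -2.861 -4.475 2.86
v -2.445 -2.65 1.792
v -2.581 -3.9 3.347
f 2 4 1
f 5 2 1
f 1 4 3
f 3 5 1
f 2 8 4
f 6 2 5
f 6 8 2
f 4 8 3
f 7 5 3
f 3 8 7
f 7 6 5
f 8 6 7
f 10 9 13
f 10 13 11
f 11 13 14
f 11 14 12
f 13 9 15
f 13 15 14
f 14 15 16
f 14 16 12
f 15 9 17
f 15 17 16
f 16 17 18
f 16 18 12
f 17 9 19
f 17 19 18
f 18 19 20
f 18 20 12
f 19 9 21
f 19 21 20
f 20 21 22
f 20 22 12
f 21 9 23
f 21 23 22
f 22 23 24
f 22 24 12
f 23 9 25
f 23 25 24
f 24 25 26
f 24 26 12
f 25 9 27
f 25 27 26
f 26 27 28
f 26 28 12
f 27 9 29
f 27 29 28
f 28 29 30
f 28 30 12
f 29 9 31
f 29 31 30
f 30 31 32
f 30 32 12
f 31 9 10
f 31 10 32
f 32 10 11
f 32 11 12
f 34 36 33
f 37 34 33
f 33 36 35
f 35 37 33
f 34 40 36
f 38 34 37
f 38 40 34
f 36 40 35
f 39 37 35
f 35 40 39
f 39 38 37
f 40 38 39
f 42 41 45
f 42 45 43
f 43 45 46
f 43 46 44
f 45 41 47
f 45 47 46
f 46 47 48
f 46 48 44
f 47 41 49
f 47 49 48
f 48 49 50
f 48 50 44
f 49 41 51
f 49 51 50
f 50 51 52
f 50 52 44
f 51 41 53
f 51 53 52
f 52 53 54
f 52 54 44
f 53 41 55
f 53 55 54
f 54 55 56
f 54 56 44
f 55 41 57
f 55 57 56
f 56 57 58
f 56 58 44
f 57 41 42
f 57 42 58
f 58 42 43
f 58 43 44



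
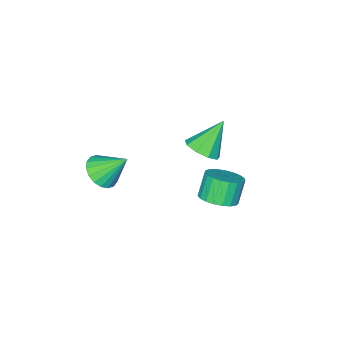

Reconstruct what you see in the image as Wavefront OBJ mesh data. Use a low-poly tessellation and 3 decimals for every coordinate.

v -1.474 0.049 -1.933
v -0.733 -0.32 -1.304
v -2.786 0.291 -0.247
v -0.675 0.386 -1.359
v -0.99 0.935 -1.683
v -1.532 1.07 -2.124
v -2.047 0.727 -2.476
v -2.293 0.067 -2.573
v -2.157 -0.601 -2.371
v -1.7 -0.965 -1.964
v -1.138 -0.854 -1.542
v 0.522 3.096 -2.569
v 1.437 3.152 -2.079
v 0.754 2.96 -0.78
v -0.162 2.904 -1.271
v 1.312 3.566 -2.083
v 0.628 3.373 -0.785
v 1.05 3.899 -2.172
v 0.367 3.706 -0.873
v 0.697 4.093 -2.329
v 0.014 3.9 -1.03
v 0.314 4.115 -2.528
v -0.37 3.922 -1.229
v -0.034 3.96 -2.733
v -0.717 3.767 -1.435
v -0.285 3.656 -2.911
v -0.969 3.464 -1.613
v -0.397 3.256 -3.029
v -1.081 3.063 -1.731
v -0.35 2.828 -3.068
v -1.034 2.635 -1.77
v -0.152 2.446 -3.021
v -0.836 2.253 -1.722
v 0.162 2.177 -2.895
v -0.522 1.984 -1.597
v 0.538 2.067 -2.713
v -0.145 1.874 -1.415
v 0.912 2.134 -2.506
v 0.228 1.942 -1.208
v 1.218 2.369 -2.31
v 0.535 2.176 -1.012
v 1.404 2.729 -2.159
v 0.72 2.536 -0.861
v 2.219 -3.542 -3.719
v 2.99 -2.813 -3.97
v 1.541 -2.338 -2.301
v 2.621 -2.683 -4.256
v 2.172 -2.723 -4.437
v 1.733 -2.926 -4.475
v 1.39 -3.25 -4.364
v 1.212 -3.633 -4.124
v 1.233 -3.997 -3.805
v 1.449 -4.271 -3.468
v 1.818 -4.401 -3.181
v 2.266 -4.361 -3.001
v 2.706 -4.158 -2.963
v 3.048 -3.834 -3.074
v 3.227 -3.451 -3.313
v 3.206 -3.087 -3.633
f 2 1 4
f 2 4 3
f 4 1 5
f 4 5 3
f 5 1 6
f 5 6 3
f 6 1 7
f 6 7 3
f 7 1 8
f 7 8 3
f 8 1 9
f 8 9 3
f 9 1 10
f 9 10 3
f 10 1 11
f 10 11 3
f 11 1 2
f 11 2 3
f 13 12 16
f 13 16 14
f 14 16 17
f 14 17 15
f 16 12 18
f 16 18 17
f 17 18 19
f 17 19 15
f 18 12 20
f 18 20 19
f 19 20 21
f 19 21 15
f 20 12 22
f 20 22 21
f 21 22 23
f 21 23 15
f 22 12 24
f 22 24 23
f 23 24 25
f 23 25 15
f 24 12 26
f 24 26 25
f 25 26 27
f 25 27 15
f 26 12 28
f 26 28 27
f 27 28 29
f 27 29 15
f 28 12 30
f 28 30 29
f 29 30 31
f 29 31 15
f 30 12 32
f 30 32 31
f 31 32 33
f 31 33 15
f 32 12 34
f 32 34 33
f 33 34 35
f 33 35 15
f 34 12 36
f 34 36 35
f 35 36 37
f 35 37 15
f 36 12 38
f 36 38 37
f 37 38 39
f 37 39 15
f 38 12 40
f 38 40 39
f 39 40 41
f 39 41 15
f 40 12 42
f 40 42 41
f 41 42 43
f 41 43 15
f 42 12 13
f 42 13 43
f 43 13 14
f 43 14 15
f 45 44 47
f 45 47 46
f 47 44 48
f 47 48 46
f 48 44 49
f 48 49 46
f 49 44 50
f 49 50 46
f 50 44 51
f 50 51 46
f 51 44 52
f 51 52 46
f 52 44 53
f 52 53 46
f 53 44 54
f 53 54 46
f 54 44 55
f 54 55 46
f 55 44 56
f 55 56 46
f 56 44 57
f 56 57 46
f 57 44 58
f 57 58 46
f 58 44 59
f 58 59 46
f 59 44 45
f 59 45 46

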